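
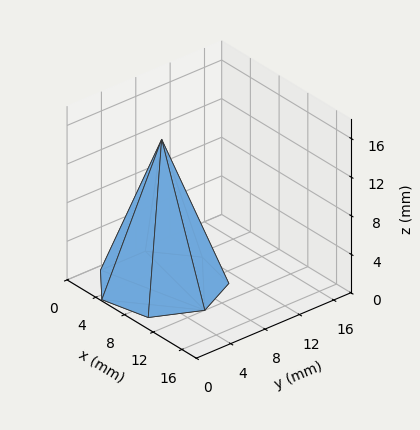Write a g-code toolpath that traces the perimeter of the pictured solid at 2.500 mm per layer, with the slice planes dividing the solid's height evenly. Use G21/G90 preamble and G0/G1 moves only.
Reading the render: the shape is a regular 7-sided pyramid, base circumscribed radius ≈ 6 mm, apex at z ≈ 15 mm (dimensions read to the nearest mm from the axis ticks). For the g-code, the solid's height is divided into equal slices at the stated Δz and each level perimeter traced with G1 moves after a G0 lift.

; perimeter-only toolpath
G21 ; units = mm
G90 ; absolute positioning
G28 ; home
; layer 1
G0 Z2.500
G0 X11.000 Y6.000
G1 X9.117 Y9.909
G1 X4.888 Y10.875
G1 X1.495 Y8.169
G1 X1.495 Y3.831
G1 X4.888 Y1.125
G1 X9.117 Y2.091
G1 X11.000 Y6.000
; layer 2
G0 Z5.000
G0 X10.000 Y6.000
G1 X8.494 Y9.127
G1 X5.110 Y9.900
G1 X2.396 Y7.735
G1 X2.396 Y4.265
G1 X5.110 Y2.100
G1 X8.494 Y2.873
G1 X10.000 Y6.000
; layer 3
G0 Z7.500
G0 X9.000 Y6.000
G1 X7.870 Y8.346
G1 X5.332 Y8.925
G1 X3.297 Y7.301
G1 X3.297 Y4.699
G1 X5.332 Y3.075
G1 X7.870 Y3.655
G1 X9.000 Y6.000
; layer 4
G0 Z10.000
G0 X8.000 Y6.000
G1 X7.247 Y7.564
G1 X5.555 Y7.950
G1 X4.198 Y6.868
G1 X4.198 Y5.132
G1 X5.555 Y4.050
G1 X7.247 Y4.436
G1 X8.000 Y6.000
; layer 5
G0 Z12.500
G0 X7.000 Y6.000
G1 X6.623 Y6.782
G1 X5.777 Y6.975
G1 X5.099 Y6.434
G1 X5.099 Y5.566
G1 X5.777 Y5.025
G1 X6.623 Y5.218
G1 X7.000 Y6.000
M2 ; end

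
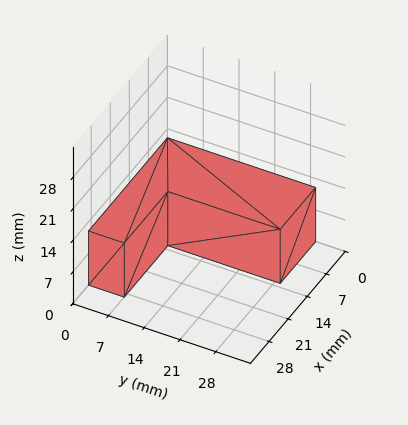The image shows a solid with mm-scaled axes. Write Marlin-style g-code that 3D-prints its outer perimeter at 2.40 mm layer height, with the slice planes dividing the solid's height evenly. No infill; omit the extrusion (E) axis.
Reading the render: the shape is an L-shaped prism: outer 29 × 29 mm, arm thicknesses ≈ 7 mm (horizontal) and 13 mm (vertical), extruded 12 mm in z (dimensions read to the nearest mm from the axis ticks). For the g-code, the solid's height is divided into equal slices at the stated Δz and each level perimeter traced with G1 moves after a G0 lift.

; perimeter-only toolpath
G21 ; units = mm
G90 ; absolute positioning
G28 ; home
; layer 1
G0 Z2.40
G0 X0.00 Y0.00
G1 X29.00 Y0.00
G1 X29.00 Y7.00
G1 X13.00 Y7.00
G1 X13.00 Y29.00
G1 X0.00 Y29.00
G1 X0.00 Y0.00
; layer 2
G0 Z4.80
G0 X0.00 Y0.00
G1 X29.00 Y0.00
G1 X29.00 Y7.00
G1 X13.00 Y7.00
G1 X13.00 Y29.00
G1 X0.00 Y29.00
G1 X0.00 Y0.00
; layer 3
G0 Z7.20
G0 X0.00 Y0.00
G1 X29.00 Y0.00
G1 X29.00 Y7.00
G1 X13.00 Y7.00
G1 X13.00 Y29.00
G1 X0.00 Y29.00
G1 X0.00 Y0.00
; layer 4
G0 Z9.60
G0 X0.00 Y0.00
G1 X29.00 Y0.00
G1 X29.00 Y7.00
G1 X13.00 Y7.00
G1 X13.00 Y29.00
G1 X0.00 Y29.00
G1 X0.00 Y0.00
; layer 5
G0 Z12.00
G0 X0.00 Y0.00
G1 X29.00 Y0.00
G1 X29.00 Y7.00
G1 X13.00 Y7.00
G1 X13.00 Y29.00
G1 X0.00 Y29.00
G1 X0.00 Y0.00
M2 ; end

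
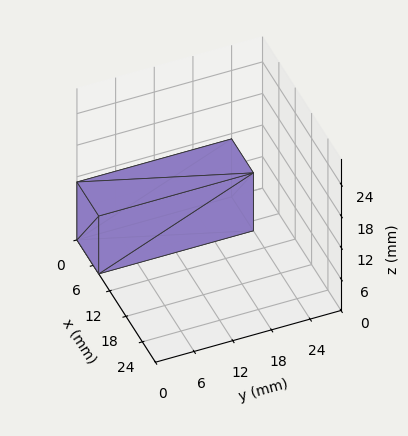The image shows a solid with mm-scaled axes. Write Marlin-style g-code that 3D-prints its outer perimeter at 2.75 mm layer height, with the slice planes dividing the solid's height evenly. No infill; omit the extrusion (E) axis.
Reading the render: the shape is a rectangular box, roughly 8 × 24 mm footprint and 11 mm tall (dimensions read to the nearest mm from the axis ticks). For the g-code, the solid's height is divided into equal slices at the stated Δz and each level perimeter traced with G1 moves after a G0 lift.

; perimeter-only toolpath
G21 ; units = mm
G90 ; absolute positioning
G28 ; home
; layer 1
G0 Z2.75
G0 X0.00 Y0.00
G1 X8.00 Y0.00
G1 X8.00 Y24.00
G1 X0.00 Y24.00
G1 X0.00 Y0.00
; layer 2
G0 Z5.50
G0 X0.00 Y0.00
G1 X8.00 Y0.00
G1 X8.00 Y24.00
G1 X0.00 Y24.00
G1 X0.00 Y0.00
; layer 3
G0 Z8.25
G0 X0.00 Y0.00
G1 X8.00 Y0.00
G1 X8.00 Y24.00
G1 X0.00 Y24.00
G1 X0.00 Y0.00
; layer 4
G0 Z11.00
G0 X0.00 Y0.00
G1 X8.00 Y0.00
G1 X8.00 Y24.00
G1 X0.00 Y24.00
G1 X0.00 Y0.00
M2 ; end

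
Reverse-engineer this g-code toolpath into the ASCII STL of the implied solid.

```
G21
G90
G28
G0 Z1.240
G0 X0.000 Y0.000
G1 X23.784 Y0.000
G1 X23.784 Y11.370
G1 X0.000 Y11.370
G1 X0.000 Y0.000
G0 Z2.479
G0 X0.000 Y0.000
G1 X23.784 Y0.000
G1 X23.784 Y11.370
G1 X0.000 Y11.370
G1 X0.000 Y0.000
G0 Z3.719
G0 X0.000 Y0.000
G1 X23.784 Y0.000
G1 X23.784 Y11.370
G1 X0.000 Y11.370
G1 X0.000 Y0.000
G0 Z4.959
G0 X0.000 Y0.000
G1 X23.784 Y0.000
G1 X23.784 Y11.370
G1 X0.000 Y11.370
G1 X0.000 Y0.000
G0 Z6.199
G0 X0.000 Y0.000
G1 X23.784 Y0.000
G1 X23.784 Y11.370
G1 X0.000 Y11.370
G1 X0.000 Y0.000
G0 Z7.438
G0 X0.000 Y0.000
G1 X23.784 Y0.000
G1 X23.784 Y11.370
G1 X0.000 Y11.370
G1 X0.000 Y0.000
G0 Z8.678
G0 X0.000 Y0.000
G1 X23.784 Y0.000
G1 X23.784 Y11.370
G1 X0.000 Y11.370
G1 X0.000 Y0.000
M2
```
solid part
  facet normal 0.0000 0.0000 -1.0000
    outer loop
      vertex 23.784 11.370 0.000
      vertex 23.784 0.000 0.000
      vertex 0.000 0.000 0.000
    endloop
  endfacet
  facet normal 0.0000 0.0000 -1.0000
    outer loop
      vertex 0.000 11.370 0.000
      vertex 23.784 11.370 0.000
      vertex 0.000 0.000 0.000
    endloop
  endfacet
  facet normal 0.0000 0.0000 1.0000
    outer loop
      vertex 0.000 0.000 8.678
      vertex 23.784 0.000 8.678
      vertex 23.784 11.370 8.678
    endloop
  endfacet
  facet normal 0.0000 0.0000 1.0000
    outer loop
      vertex 0.000 0.000 8.678
      vertex 23.784 11.370 8.678
      vertex 0.000 11.370 8.678
    endloop
  endfacet
  facet normal 0.0000 -1.0000 0.0000
    outer loop
      vertex 0.000 0.000 0.000
      vertex 23.784 0.000 0.000
      vertex 23.784 0.000 8.678
    endloop
  endfacet
  facet normal 0.0000 -1.0000 0.0000
    outer loop
      vertex 0.000 0.000 0.000
      vertex 23.784 0.000 8.678
      vertex 0.000 0.000 8.678
    endloop
  endfacet
  facet normal 0.0000 1.0000 0.0000
    outer loop
      vertex 23.784 11.370 8.678
      vertex 23.784 11.370 0.000
      vertex 0.000 11.370 0.000
    endloop
  endfacet
  facet normal 0.0000 1.0000 0.0000
    outer loop
      vertex 0.000 11.370 8.678
      vertex 23.784 11.370 8.678
      vertex 0.000 11.370 0.000
    endloop
  endfacet
  facet normal -1.0000 0.0000 0.0000
    outer loop
      vertex 0.000 11.370 8.678
      vertex 0.000 11.370 0.000
      vertex 0.000 0.000 0.000
    endloop
  endfacet
  facet normal -1.0000 0.0000 0.0000
    outer loop
      vertex 0.000 0.000 8.678
      vertex 0.000 11.370 8.678
      vertex 0.000 0.000 0.000
    endloop
  endfacet
  facet normal 1.0000 0.0000 0.0000
    outer loop
      vertex 23.784 0.000 0.000
      vertex 23.784 11.370 0.000
      vertex 23.784 11.370 8.678
    endloop
  endfacet
  facet normal 1.0000 0.0000 0.0000
    outer loop
      vertex 23.784 0.000 0.000
      vertex 23.784 11.370 8.678
      vertex 23.784 0.000 8.678
    endloop
  endfacet
endsolid part

The G0 Z moves step by Δz≈1.240 mm. Every layer's G1 loop is the same polygon, so the solid is a straight extrusion of it from z=0 to z≈8.68. Closing with flat bottom and top caps and triangulating gives 12 facets — a rectangular box, roughly 23.8 × 11.4 mm footprint and 8.68 mm tall.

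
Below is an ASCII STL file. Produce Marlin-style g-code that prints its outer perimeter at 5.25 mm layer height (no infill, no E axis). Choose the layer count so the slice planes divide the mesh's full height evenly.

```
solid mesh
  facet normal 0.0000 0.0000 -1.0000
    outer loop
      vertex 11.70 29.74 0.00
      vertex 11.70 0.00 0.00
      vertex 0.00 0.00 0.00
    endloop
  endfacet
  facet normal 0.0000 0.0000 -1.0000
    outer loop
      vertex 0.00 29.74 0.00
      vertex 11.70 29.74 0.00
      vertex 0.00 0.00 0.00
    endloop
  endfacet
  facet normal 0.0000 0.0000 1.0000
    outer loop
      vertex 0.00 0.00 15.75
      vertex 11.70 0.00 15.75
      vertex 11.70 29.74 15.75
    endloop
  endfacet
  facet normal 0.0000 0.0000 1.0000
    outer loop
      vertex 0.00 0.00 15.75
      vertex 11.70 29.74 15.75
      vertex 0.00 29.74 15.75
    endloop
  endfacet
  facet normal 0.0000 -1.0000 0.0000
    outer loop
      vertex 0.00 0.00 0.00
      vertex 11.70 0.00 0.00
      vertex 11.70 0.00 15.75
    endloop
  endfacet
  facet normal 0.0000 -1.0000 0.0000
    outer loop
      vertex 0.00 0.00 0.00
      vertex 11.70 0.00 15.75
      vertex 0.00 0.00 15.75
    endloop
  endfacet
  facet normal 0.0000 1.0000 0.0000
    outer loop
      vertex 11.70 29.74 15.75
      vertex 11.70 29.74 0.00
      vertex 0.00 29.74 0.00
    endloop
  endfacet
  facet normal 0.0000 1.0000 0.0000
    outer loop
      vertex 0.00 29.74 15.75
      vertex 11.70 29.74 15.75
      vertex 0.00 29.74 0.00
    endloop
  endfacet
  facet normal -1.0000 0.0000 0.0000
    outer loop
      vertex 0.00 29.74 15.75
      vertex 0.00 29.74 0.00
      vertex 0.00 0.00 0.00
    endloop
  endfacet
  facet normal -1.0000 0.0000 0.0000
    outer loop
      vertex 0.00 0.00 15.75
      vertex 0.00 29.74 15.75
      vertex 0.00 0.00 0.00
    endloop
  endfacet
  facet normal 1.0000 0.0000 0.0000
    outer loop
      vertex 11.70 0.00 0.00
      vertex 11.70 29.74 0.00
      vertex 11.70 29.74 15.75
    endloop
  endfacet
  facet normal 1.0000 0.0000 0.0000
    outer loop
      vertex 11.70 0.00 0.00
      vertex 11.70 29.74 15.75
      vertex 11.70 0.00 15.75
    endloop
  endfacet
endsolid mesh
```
; perimeter-only toolpath
G21 ; units = mm
G90 ; absolute positioning
G28 ; home
; layer 1
G0 Z5.25
G0 X0.00 Y0.00
G1 X11.70 Y0.00
G1 X11.70 Y29.74
G1 X0.00 Y29.74
G1 X0.00 Y0.00
; layer 2
G0 Z10.50
G0 X0.00 Y0.00
G1 X11.70 Y0.00
G1 X11.70 Y29.74
G1 X0.00 Y29.74
G1 X0.00 Y0.00
; layer 3
G0 Z15.75
G0 X0.00 Y0.00
G1 X11.70 Y0.00
G1 X11.70 Y29.74
G1 X0.00 Y29.74
G1 X0.00 Y0.00
M2 ; end

The solid is a rectangular box, roughly 11.7 × 29.7 mm footprint and 15.8 mm tall. Slicing at Δz = 5.25 mm — 3 equal slices spanning the solid's height, so layer i sits at z = i·h/3 — gives 3 non-empty perimeters. Each is a 4-segment closed polygon; G0 lifts to the layer z and rapids to the start vertex, then G1 traces the edges.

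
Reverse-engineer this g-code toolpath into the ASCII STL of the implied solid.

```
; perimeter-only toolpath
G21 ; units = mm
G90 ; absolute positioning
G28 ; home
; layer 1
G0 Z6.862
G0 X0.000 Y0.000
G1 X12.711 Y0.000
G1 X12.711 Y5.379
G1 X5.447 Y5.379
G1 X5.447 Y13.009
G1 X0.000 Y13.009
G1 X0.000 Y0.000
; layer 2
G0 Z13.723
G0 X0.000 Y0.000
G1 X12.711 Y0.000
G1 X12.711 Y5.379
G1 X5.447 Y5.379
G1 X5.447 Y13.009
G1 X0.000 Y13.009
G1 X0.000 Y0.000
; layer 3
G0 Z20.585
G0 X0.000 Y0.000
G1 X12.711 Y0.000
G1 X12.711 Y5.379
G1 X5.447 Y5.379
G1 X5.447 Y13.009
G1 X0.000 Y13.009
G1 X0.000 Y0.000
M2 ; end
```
solid part
  facet normal 0.0000 0.0000 -1.0000
    outer loop
      vertex 12.711 5.379 0.000
      vertex 12.711 0.000 0.000
      vertex 0.000 0.000 0.000
    endloop
  endfacet
  facet normal 0.0000 0.0000 -1.0000
    outer loop
      vertex 5.447 5.379 0.000
      vertex 12.711 5.379 0.000
      vertex 0.000 0.000 0.000
    endloop
  endfacet
  facet normal 0.0000 0.0000 -1.0000
    outer loop
      vertex 5.447 13.009 0.000
      vertex 5.447 5.379 0.000
      vertex 0.000 0.000 0.000
    endloop
  endfacet
  facet normal 0.0000 0.0000 -1.0000
    outer loop
      vertex 0.000 13.009 0.000
      vertex 5.447 13.009 0.000
      vertex 0.000 0.000 0.000
    endloop
  endfacet
  facet normal 0.0000 0.0000 1.0000
    outer loop
      vertex 0.000 0.000 20.585
      vertex 12.711 0.000 20.585
      vertex 12.711 5.379 20.585
    endloop
  endfacet
  facet normal 0.0000 0.0000 1.0000
    outer loop
      vertex 0.000 0.000 20.585
      vertex 12.711 5.379 20.585
      vertex 5.447 5.379 20.585
    endloop
  endfacet
  facet normal 0.0000 0.0000 1.0000
    outer loop
      vertex 0.000 0.000 20.585
      vertex 5.447 5.379 20.585
      vertex 5.447 13.009 20.585
    endloop
  endfacet
  facet normal 0.0000 0.0000 1.0000
    outer loop
      vertex 0.000 0.000 20.585
      vertex 5.447 13.009 20.585
      vertex 0.000 13.009 20.585
    endloop
  endfacet
  facet normal 0.0000 -1.0000 0.0000
    outer loop
      vertex 0.000 0.000 0.000
      vertex 12.711 0.000 0.000
      vertex 12.711 0.000 20.585
    endloop
  endfacet
  facet normal 0.0000 -1.0000 0.0000
    outer loop
      vertex 0.000 0.000 0.000
      vertex 12.711 0.000 20.585
      vertex 0.000 0.000 20.585
    endloop
  endfacet
  facet normal 1.0000 0.0000 0.0000
    outer loop
      vertex 12.711 0.000 0.000
      vertex 12.711 5.379 0.000
      vertex 12.711 5.379 20.585
    endloop
  endfacet
  facet normal 1.0000 0.0000 0.0000
    outer loop
      vertex 12.711 0.000 0.000
      vertex 12.711 5.379 20.585
      vertex 12.711 0.000 20.585
    endloop
  endfacet
  facet normal 0.0000 1.0000 0.0000
    outer loop
      vertex 12.711 5.379 0.000
      vertex 5.447 5.379 0.000
      vertex 5.447 5.379 20.585
    endloop
  endfacet
  facet normal 0.0000 1.0000 0.0000
    outer loop
      vertex 12.711 5.379 0.000
      vertex 5.447 5.379 20.585
      vertex 12.711 5.379 20.585
    endloop
  endfacet
  facet normal 1.0000 0.0000 0.0000
    outer loop
      vertex 5.447 5.379 0.000
      vertex 5.447 13.009 0.000
      vertex 5.447 13.009 20.585
    endloop
  endfacet
  facet normal 1.0000 0.0000 0.0000
    outer loop
      vertex 5.447 5.379 0.000
      vertex 5.447 13.009 20.585
      vertex 5.447 5.379 20.585
    endloop
  endfacet
  facet normal 0.0000 1.0000 0.0000
    outer loop
      vertex 5.447 13.009 0.000
      vertex 0.000 13.009 0.000
      vertex 0.000 13.009 20.585
    endloop
  endfacet
  facet normal 0.0000 1.0000 0.0000
    outer loop
      vertex 5.447 13.009 0.000
      vertex 0.000 13.009 20.585
      vertex 5.447 13.009 20.585
    endloop
  endfacet
  facet normal -1.0000 0.0000 0.0000
    outer loop
      vertex 0.000 13.009 0.000
      vertex 0.000 0.000 0.000
      vertex 0.000 0.000 20.585
    endloop
  endfacet
  facet normal -1.0000 0.0000 0.0000
    outer loop
      vertex 0.000 13.009 0.000
      vertex 0.000 0.000 20.585
      vertex 0.000 13.009 20.585
    endloop
  endfacet
endsolid part

The G0 Z moves step by Δz≈6.862 mm. Every layer's G1 loop is the same polygon, so the solid is a straight extrusion of it from z=0 to z≈20.6. Closing with flat bottom and top caps and triangulating gives 20 facets — an L-shaped prism: outer 12.7 × 13 mm, arm thicknesses ≈ 5.38 mm (horizontal) and 5.45 mm (vertical), extruded 20.6 mm in z.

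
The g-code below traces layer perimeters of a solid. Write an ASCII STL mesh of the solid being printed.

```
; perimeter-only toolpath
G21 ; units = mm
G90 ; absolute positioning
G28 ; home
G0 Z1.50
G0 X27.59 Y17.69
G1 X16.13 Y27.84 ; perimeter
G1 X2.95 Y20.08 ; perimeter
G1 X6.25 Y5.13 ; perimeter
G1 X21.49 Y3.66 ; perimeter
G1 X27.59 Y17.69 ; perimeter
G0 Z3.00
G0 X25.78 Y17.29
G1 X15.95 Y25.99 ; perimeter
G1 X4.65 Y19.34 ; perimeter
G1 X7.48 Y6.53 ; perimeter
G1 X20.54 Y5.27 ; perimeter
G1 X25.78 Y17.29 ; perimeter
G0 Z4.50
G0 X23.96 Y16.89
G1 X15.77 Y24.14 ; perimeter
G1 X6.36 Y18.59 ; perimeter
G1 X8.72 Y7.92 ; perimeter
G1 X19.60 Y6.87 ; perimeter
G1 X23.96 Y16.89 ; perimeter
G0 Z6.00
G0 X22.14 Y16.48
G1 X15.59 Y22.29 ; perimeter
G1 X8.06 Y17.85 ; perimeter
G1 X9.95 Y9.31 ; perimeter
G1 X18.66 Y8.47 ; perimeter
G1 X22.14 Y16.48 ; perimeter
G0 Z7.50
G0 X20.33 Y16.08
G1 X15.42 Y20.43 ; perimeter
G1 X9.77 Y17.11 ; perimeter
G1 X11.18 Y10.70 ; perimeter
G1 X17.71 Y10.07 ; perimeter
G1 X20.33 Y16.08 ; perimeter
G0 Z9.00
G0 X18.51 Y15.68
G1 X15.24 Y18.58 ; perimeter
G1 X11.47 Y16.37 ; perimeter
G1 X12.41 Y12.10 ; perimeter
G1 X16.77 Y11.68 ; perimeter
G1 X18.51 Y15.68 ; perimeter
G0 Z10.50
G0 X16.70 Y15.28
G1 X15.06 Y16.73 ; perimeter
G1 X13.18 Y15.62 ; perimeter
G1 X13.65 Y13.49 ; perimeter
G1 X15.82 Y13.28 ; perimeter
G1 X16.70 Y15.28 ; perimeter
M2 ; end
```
solid part
  facet normal 0.0000 0.0000 -1.0000
    outer loop
      vertex 1.24 20.82 0.00
      vertex 16.31 29.69 0.00
      vertex 29.41 18.09 0.00
    endloop
  endfacet
  facet normal 0.0000 0.0000 -1.0000
    outer loop
      vertex 5.02 3.74 0.00
      vertex 1.24 20.82 0.00
      vertex 29.41 18.09 0.00
    endloop
  endfacet
  facet normal 0.0000 0.0000 -1.0000
    outer loop
      vertex 22.43 2.06 0.00
      vertex 5.02 3.74 0.00
      vertex 29.41 18.09 0.00
    endloop
  endfacet
  facet normal 0.4681 0.5286 0.7082
    outer loop
      vertex 29.41 18.09 0.00
      vertex 16.31 29.69 0.00
      vertex 14.88 14.88 12.00
    endloop
  endfacet
  facet normal -0.3581 0.6084 0.7082
    outer loop
      vertex 16.31 29.69 0.00
      vertex 1.24 20.82 0.00
      vertex 14.88 14.88 12.00
    endloop
  endfacet
  facet normal -0.6894 -0.1526 0.7081
    outer loop
      vertex 1.24 20.82 0.00
      vertex 5.02 3.74 0.00
      vertex 14.88 14.88 12.00
    endloop
  endfacet
  facet normal -0.0678 -0.7028 0.7082
    outer loop
      vertex 5.02 3.74 0.00
      vertex 22.43 2.06 0.00
      vertex 14.88 14.88 12.00
    endloop
  endfacet
  facet normal 0.6472 -0.2818 0.7083
    outer loop
      vertex 22.43 2.06 0.00
      vertex 29.41 18.09 0.00
      vertex 14.88 14.88 12.00
    endloop
  endfacet
endsolid part

The G0 Z moves step by Δz≈1.50 mm. The G1 loops shrink linearly with z, so the solid tapers from its base footprint up to z≈12. Closing with a flat bottom cap and the tapered top and triangulating gives 8 facets — a regular 5-sided pyramid, base circumscribed radius ≈ 14.9 mm, apex at z ≈ 12 mm.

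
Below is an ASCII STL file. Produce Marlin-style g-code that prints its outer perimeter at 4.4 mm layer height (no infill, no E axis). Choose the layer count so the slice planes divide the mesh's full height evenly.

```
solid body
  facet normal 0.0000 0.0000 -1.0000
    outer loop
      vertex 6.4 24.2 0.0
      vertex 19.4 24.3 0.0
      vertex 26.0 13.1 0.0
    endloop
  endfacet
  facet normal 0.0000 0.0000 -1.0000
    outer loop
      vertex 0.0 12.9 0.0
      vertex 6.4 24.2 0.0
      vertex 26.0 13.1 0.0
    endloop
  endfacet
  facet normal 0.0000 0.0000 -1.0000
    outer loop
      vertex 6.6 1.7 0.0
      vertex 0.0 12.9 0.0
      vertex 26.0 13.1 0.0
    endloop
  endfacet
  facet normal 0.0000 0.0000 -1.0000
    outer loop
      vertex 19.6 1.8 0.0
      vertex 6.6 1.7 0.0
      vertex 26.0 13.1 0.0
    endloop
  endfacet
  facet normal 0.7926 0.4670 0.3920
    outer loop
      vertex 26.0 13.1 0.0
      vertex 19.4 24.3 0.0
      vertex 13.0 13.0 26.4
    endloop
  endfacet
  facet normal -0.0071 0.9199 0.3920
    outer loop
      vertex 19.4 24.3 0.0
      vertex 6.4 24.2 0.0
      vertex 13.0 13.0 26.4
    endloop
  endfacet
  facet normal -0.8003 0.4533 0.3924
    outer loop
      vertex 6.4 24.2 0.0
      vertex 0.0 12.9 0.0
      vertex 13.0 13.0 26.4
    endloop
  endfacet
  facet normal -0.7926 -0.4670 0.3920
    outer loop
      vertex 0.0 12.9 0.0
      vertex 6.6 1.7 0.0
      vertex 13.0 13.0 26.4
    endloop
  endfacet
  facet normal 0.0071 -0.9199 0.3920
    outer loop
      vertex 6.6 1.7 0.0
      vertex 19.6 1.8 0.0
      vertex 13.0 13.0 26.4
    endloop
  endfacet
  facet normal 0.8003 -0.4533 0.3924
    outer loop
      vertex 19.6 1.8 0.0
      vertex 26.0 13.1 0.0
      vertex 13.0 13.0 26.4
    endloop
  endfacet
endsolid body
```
; perimeter-only toolpath
G21 ; units = mm
G90 ; absolute positioning
G28 ; home
; layer 1
G0 Z4.4
G0 X23.8 Y13.1
G1 X18.3 Y22.4
G1 X7.5 Y22.3
G1 X2.2 Y12.9
G1 X7.7 Y3.6
G1 X18.5 Y3.7
G1 X23.8 Y13.1
; layer 2
G0 Z8.8
G0 X21.7 Y13.1
G1 X17.3 Y20.5
G1 X8.6 Y20.5
G1 X4.3 Y12.9
G1 X8.7 Y5.5
G1 X17.4 Y5.5
G1 X21.7 Y13.1
; layer 3
G0 Z13.2
G0 X19.5 Y13.1
G1 X16.2 Y18.6
G1 X9.7 Y18.6
G1 X6.5 Y12.9
G1 X9.8 Y7.3
G1 X16.3 Y7.4
G1 X19.5 Y13.1
; layer 4
G0 Z17.6
G0 X17.3 Y13.0
G1 X15.1 Y16.8
G1 X10.8 Y16.7
G1 X8.7 Y13.0
G1 X10.9 Y9.2
G1 X15.2 Y9.3
G1 X17.3 Y13.0
; layer 5
G0 Z22.0
G0 X15.2 Y13.0
G1 X14.1 Y14.9
G1 X11.9 Y14.9
G1 X10.8 Y13.0
G1 X11.9 Y11.1
G1 X14.1 Y11.1
G1 X15.2 Y13.0
M2 ; end

The solid is a regular 6-sided pyramid, base circumscribed radius ≈ 13 mm, apex at z ≈ 26.4 mm. Slicing at Δz = 4.4 mm — 6 equal slices spanning the solid's height, so layer i sits at z = i·h/6 — gives 5 non-empty perimeters. Each is a 6-segment closed polygon; G0 lifts to the layer z and rapids to the start vertex, then G1 traces the edges. The cross-section shrinks linearly with z (the slice at the apex is degenerate and omitted).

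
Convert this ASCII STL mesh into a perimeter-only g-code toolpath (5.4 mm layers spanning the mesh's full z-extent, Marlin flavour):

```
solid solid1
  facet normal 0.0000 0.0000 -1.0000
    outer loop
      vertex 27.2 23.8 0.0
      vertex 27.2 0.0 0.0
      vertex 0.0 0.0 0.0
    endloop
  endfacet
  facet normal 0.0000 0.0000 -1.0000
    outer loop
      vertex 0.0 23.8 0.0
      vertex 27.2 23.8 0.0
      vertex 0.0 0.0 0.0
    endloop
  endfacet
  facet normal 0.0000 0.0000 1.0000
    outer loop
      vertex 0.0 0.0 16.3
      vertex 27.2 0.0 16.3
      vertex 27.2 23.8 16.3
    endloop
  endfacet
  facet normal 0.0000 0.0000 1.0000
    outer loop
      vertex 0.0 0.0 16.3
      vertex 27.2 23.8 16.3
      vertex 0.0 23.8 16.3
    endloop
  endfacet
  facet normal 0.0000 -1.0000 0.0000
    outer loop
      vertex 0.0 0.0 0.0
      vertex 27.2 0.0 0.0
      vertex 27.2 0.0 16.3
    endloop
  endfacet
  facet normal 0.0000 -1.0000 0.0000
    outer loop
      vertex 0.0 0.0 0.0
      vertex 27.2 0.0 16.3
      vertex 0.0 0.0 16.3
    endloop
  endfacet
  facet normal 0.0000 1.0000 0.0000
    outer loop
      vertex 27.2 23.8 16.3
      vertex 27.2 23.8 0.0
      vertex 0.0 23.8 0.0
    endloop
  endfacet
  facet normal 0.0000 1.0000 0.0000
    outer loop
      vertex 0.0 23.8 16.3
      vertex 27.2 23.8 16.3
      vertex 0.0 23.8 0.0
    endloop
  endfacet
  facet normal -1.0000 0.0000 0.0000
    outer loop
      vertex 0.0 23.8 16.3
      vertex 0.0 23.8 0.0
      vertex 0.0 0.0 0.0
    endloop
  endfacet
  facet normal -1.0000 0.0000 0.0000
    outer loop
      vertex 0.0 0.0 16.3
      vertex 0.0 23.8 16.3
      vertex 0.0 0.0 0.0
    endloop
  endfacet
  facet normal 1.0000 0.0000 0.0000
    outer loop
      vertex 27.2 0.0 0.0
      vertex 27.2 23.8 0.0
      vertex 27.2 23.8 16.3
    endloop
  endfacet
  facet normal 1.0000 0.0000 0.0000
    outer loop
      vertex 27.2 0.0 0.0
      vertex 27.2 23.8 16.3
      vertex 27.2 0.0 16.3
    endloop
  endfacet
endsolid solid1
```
; perimeter-only toolpath
G21 ; units = mm
G90 ; absolute positioning
G28 ; home
; layer 1
G0 Z5.4
G0 X0.0 Y0.0
G1 X27.2 Y0.0
G1 X27.2 Y23.8
G1 X0.0 Y23.8
G1 X0.0 Y0.0
; layer 2
G0 Z10.9
G0 X0.0 Y0.0
G1 X27.2 Y0.0
G1 X27.2 Y23.8
G1 X0.0 Y23.8
G1 X0.0 Y0.0
; layer 3
G0 Z16.3
G0 X0.0 Y0.0
G1 X27.2 Y0.0
G1 X27.2 Y23.8
G1 X0.0 Y23.8
G1 X0.0 Y0.0
M2 ; end

The solid is a rectangular box, roughly 27.2 × 23.8 mm footprint and 16.3 mm tall. Slicing at Δz = 5.4 mm — 3 equal slices spanning the solid's height, so layer i sits at z = i·h/3 — gives 3 non-empty perimeters. Each is a 4-segment closed polygon; G0 lifts to the layer z and rapids to the start vertex, then G1 traces the edges.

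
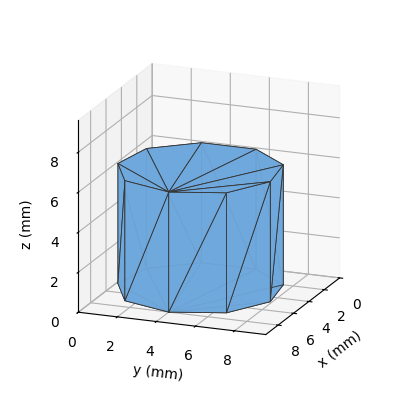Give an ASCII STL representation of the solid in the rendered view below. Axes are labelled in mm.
Reading the render: the shape is a regular 9-sided prism (a cylinder approximated with 9 flat sides), circumscribed radius ≈ 4 mm, height ≈ 6 mm (dimensions read to the nearest mm from the axis ticks). For the STL, each face is triangulated and given an outward normal.

solid part
  facet normal 0.0000 0.0000 -1.0000
    outer loop
      vertex 4.7 7.9 0.0
      vertex 7.1 6.6 0.0
      vertex 8.0 4.0 0.0
    endloop
  endfacet
  facet normal 0.0000 0.0000 -1.0000
    outer loop
      vertex 2.0 7.5 0.0
      vertex 4.7 7.9 0.0
      vertex 8.0 4.0 0.0
    endloop
  endfacet
  facet normal 0.0000 0.0000 -1.0000
    outer loop
      vertex 0.2 5.4 0.0
      vertex 2.0 7.5 0.0
      vertex 8.0 4.0 0.0
    endloop
  endfacet
  facet normal 0.0000 0.0000 -1.0000
    outer loop
      vertex 0.2 2.6 0.0
      vertex 0.2 5.4 0.0
      vertex 8.0 4.0 0.0
    endloop
  endfacet
  facet normal 0.0000 0.0000 -1.0000
    outer loop
      vertex 2.0 0.5 0.0
      vertex 0.2 2.6 0.0
      vertex 8.0 4.0 0.0
    endloop
  endfacet
  facet normal 0.0000 0.0000 -1.0000
    outer loop
      vertex 4.7 0.1 0.0
      vertex 2.0 0.5 0.0
      vertex 8.0 4.0 0.0
    endloop
  endfacet
  facet normal 0.0000 0.0000 -1.0000
    outer loop
      vertex 7.1 1.4 0.0
      vertex 4.7 0.1 0.0
      vertex 8.0 4.0 0.0
    endloop
  endfacet
  facet normal 0.0000 0.0000 1.0000
    outer loop
      vertex 8.0 4.0 6.0
      vertex 7.1 6.6 6.0
      vertex 4.7 7.9 6.0
    endloop
  endfacet
  facet normal 0.0000 0.0000 1.0000
    outer loop
      vertex 8.0 4.0 6.0
      vertex 4.7 7.9 6.0
      vertex 2.0 7.5 6.0
    endloop
  endfacet
  facet normal 0.0000 0.0000 1.0000
    outer loop
      vertex 8.0 4.0 6.0
      vertex 2.0 7.5 6.0
      vertex 0.2 5.4 6.0
    endloop
  endfacet
  facet normal 0.0000 0.0000 1.0000
    outer loop
      vertex 8.0 4.0 6.0
      vertex 0.2 5.4 6.0
      vertex 0.2 2.6 6.0
    endloop
  endfacet
  facet normal 0.0000 0.0000 1.0000
    outer loop
      vertex 8.0 4.0 6.0
      vertex 0.2 2.6 6.0
      vertex 2.0 0.5 6.0
    endloop
  endfacet
  facet normal 0.0000 0.0000 1.0000
    outer loop
      vertex 8.0 4.0 6.0
      vertex 2.0 0.5 6.0
      vertex 4.7 0.1 6.0
    endloop
  endfacet
  facet normal 0.0000 0.0000 1.0000
    outer loop
      vertex 8.0 4.0 6.0
      vertex 4.7 0.1 6.0
      vertex 7.1 1.4 6.0
    endloop
  endfacet
  facet normal 0.9450 0.3271 0.0000
    outer loop
      vertex 8.0 4.0 0.0
      vertex 7.1 6.6 0.0
      vertex 7.1 6.6 6.0
    endloop
  endfacet
  facet normal 0.9450 0.3271 0.0000
    outer loop
      vertex 8.0 4.0 0.0
      vertex 7.1 6.6 6.0
      vertex 8.0 4.0 6.0
    endloop
  endfacet
  facet normal 0.4763 0.8793 0.0000
    outer loop
      vertex 7.1 6.6 0.0
      vertex 4.7 7.9 0.0
      vertex 4.7 7.9 6.0
    endloop
  endfacet
  facet normal 0.4763 0.8793 0.0000
    outer loop
      vertex 7.1 6.6 0.0
      vertex 4.7 7.9 6.0
      vertex 7.1 6.6 6.0
    endloop
  endfacet
  facet normal -0.1465 0.9892 0.0000
    outer loop
      vertex 4.7 7.9 0.0
      vertex 2.0 7.5 0.0
      vertex 2.0 7.5 6.0
    endloop
  endfacet
  facet normal -0.1465 0.9892 0.0000
    outer loop
      vertex 4.7 7.9 0.0
      vertex 2.0 7.5 6.0
      vertex 4.7 7.9 6.0
    endloop
  endfacet
  facet normal -0.7593 0.6508 0.0000
    outer loop
      vertex 2.0 7.5 0.0
      vertex 0.2 5.4 0.0
      vertex 0.2 5.4 6.0
    endloop
  endfacet
  facet normal -0.7593 0.6508 0.0000
    outer loop
      vertex 2.0 7.5 0.0
      vertex 0.2 5.4 6.0
      vertex 2.0 7.5 6.0
    endloop
  endfacet
  facet normal -1.0000 0.0000 0.0000
    outer loop
      vertex 0.2 5.4 0.0
      vertex 0.2 2.6 0.0
      vertex 0.2 2.6 6.0
    endloop
  endfacet
  facet normal -1.0000 0.0000 0.0000
    outer loop
      vertex 0.2 5.4 0.0
      vertex 0.2 2.6 6.0
      vertex 0.2 5.4 6.0
    endloop
  endfacet
  facet normal -0.7593 -0.6508 0.0000
    outer loop
      vertex 0.2 2.6 0.0
      vertex 2.0 0.5 0.0
      vertex 2.0 0.5 6.0
    endloop
  endfacet
  facet normal -0.7593 -0.6508 0.0000
    outer loop
      vertex 0.2 2.6 0.0
      vertex 2.0 0.5 6.0
      vertex 0.2 2.6 6.0
    endloop
  endfacet
  facet normal -0.1465 -0.9892 0.0000
    outer loop
      vertex 2.0 0.5 0.0
      vertex 4.7 0.1 0.0
      vertex 4.7 0.1 6.0
    endloop
  endfacet
  facet normal -0.1465 -0.9892 0.0000
    outer loop
      vertex 2.0 0.5 0.0
      vertex 4.7 0.1 6.0
      vertex 2.0 0.5 6.0
    endloop
  endfacet
  facet normal 0.4763 -0.8793 0.0000
    outer loop
      vertex 4.7 0.1 0.0
      vertex 7.1 1.4 0.0
      vertex 7.1 1.4 6.0
    endloop
  endfacet
  facet normal 0.4763 -0.8793 0.0000
    outer loop
      vertex 4.7 0.1 0.0
      vertex 7.1 1.4 6.0
      vertex 4.7 0.1 6.0
    endloop
  endfacet
  facet normal 0.9450 -0.3271 0.0000
    outer loop
      vertex 7.1 1.4 0.0
      vertex 8.0 4.0 0.0
      vertex 8.0 4.0 6.0
    endloop
  endfacet
  facet normal 0.9450 -0.3271 0.0000
    outer loop
      vertex 7.1 1.4 0.0
      vertex 8.0 4.0 6.0
      vertex 7.1 1.4 6.0
    endloop
  endfacet
endsolid part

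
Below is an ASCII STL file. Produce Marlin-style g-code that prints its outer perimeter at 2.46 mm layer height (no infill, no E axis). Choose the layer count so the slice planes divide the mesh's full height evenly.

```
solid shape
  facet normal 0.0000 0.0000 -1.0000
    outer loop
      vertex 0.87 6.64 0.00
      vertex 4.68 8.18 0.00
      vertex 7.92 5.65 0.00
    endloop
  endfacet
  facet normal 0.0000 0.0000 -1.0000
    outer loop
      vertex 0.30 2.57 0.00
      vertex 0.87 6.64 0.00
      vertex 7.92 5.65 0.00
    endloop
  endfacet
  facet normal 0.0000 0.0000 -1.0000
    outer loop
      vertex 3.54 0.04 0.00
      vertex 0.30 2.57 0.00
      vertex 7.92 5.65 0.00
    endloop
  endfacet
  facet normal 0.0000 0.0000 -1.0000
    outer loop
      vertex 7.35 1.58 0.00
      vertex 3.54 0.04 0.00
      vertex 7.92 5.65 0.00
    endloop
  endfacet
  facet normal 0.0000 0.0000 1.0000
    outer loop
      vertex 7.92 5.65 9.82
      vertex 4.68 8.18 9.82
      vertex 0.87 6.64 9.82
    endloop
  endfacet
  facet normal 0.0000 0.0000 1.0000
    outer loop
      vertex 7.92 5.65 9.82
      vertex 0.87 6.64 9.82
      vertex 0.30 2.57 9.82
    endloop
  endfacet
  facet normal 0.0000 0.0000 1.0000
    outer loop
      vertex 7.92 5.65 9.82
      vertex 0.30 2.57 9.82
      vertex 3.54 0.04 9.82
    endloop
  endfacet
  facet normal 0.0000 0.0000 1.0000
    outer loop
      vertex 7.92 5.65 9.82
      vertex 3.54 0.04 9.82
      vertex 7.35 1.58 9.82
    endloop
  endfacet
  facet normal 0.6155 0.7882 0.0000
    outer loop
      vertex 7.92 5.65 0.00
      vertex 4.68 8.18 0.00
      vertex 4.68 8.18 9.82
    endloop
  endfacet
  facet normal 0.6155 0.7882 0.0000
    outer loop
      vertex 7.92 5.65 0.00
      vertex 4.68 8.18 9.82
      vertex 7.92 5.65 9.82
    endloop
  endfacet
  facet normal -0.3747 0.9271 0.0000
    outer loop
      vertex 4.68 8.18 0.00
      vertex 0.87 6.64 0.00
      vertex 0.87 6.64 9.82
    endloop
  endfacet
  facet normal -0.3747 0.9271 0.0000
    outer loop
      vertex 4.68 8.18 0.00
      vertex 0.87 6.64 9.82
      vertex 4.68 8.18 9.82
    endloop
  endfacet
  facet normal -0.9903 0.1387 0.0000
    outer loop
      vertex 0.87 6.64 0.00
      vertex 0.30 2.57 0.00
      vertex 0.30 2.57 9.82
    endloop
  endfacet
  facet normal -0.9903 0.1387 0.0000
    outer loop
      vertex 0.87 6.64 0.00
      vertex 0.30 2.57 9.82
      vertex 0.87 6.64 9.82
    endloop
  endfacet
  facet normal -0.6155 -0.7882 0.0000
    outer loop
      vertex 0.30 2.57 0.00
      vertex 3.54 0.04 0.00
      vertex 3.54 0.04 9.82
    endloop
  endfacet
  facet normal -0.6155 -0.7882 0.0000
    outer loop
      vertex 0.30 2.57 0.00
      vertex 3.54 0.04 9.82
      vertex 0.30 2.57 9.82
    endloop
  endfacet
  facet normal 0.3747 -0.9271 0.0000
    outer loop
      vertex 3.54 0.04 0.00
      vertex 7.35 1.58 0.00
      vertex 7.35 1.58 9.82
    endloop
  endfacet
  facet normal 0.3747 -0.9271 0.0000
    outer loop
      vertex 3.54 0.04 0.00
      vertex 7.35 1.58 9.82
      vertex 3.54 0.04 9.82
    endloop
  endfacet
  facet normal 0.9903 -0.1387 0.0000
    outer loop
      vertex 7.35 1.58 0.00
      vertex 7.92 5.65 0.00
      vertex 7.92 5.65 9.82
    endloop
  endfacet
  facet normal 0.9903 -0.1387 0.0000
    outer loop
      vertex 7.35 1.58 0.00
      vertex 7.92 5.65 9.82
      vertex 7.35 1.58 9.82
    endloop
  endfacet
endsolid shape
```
; perimeter-only toolpath
G21 ; units = mm
G90 ; absolute positioning
G28 ; home
; layer 1
G0 Z2.46
G0 X7.92 Y5.65
G1 X4.68 Y8.18
G1 X0.87 Y6.64
G1 X0.30 Y2.57
G1 X3.54 Y0.04
G1 X7.35 Y1.58
G1 X7.92 Y5.65
; layer 2
G0 Z4.91
G0 X7.92 Y5.65
G1 X4.68 Y8.18
G1 X0.87 Y6.64
G1 X0.30 Y2.57
G1 X3.54 Y0.04
G1 X7.35 Y1.58
G1 X7.92 Y5.65
; layer 3
G0 Z7.37
G0 X7.92 Y5.65
G1 X4.68 Y8.18
G1 X0.87 Y6.64
G1 X0.30 Y2.57
G1 X3.54 Y0.04
G1 X7.35 Y1.58
G1 X7.92 Y5.65
; layer 4
G0 Z9.82
G0 X7.92 Y5.65
G1 X4.68 Y8.18
G1 X0.87 Y6.64
G1 X0.30 Y2.57
G1 X3.54 Y0.04
G1 X7.35 Y1.58
G1 X7.92 Y5.65
M2 ; end

The solid is a regular 6-sided prism (a cylinder approximated with 6 flat sides), circumscribed radius ≈ 4.11 mm, height ≈ 9.82 mm. Slicing at Δz = 2.46 mm — 4 equal slices spanning the solid's height, so layer i sits at z = i·h/4 — gives 4 non-empty perimeters. Each is a 6-segment closed polygon; G0 lifts to the layer z and rapids to the start vertex, then G1 traces the edges.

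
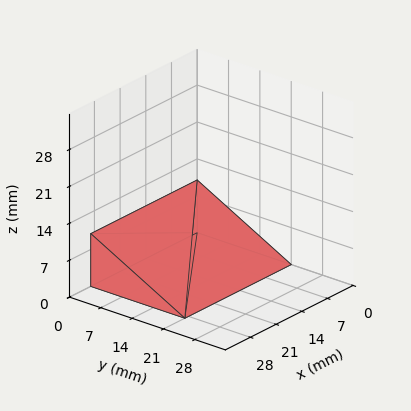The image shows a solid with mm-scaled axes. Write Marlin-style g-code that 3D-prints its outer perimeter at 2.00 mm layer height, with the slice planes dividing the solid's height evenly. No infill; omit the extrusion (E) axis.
Reading the render: the shape is a wedge (ramp): 29 × 21 mm base, rising to 10 mm along the y=0 edge and sloping linearly to z=0 at y=21 (dimensions read to the nearest mm from the axis ticks). For the g-code, the solid's height is divided into equal slices at the stated Δz and each level perimeter traced with G1 moves after a G0 lift.

; perimeter-only toolpath
G21 ; units = mm
G90 ; absolute positioning
G28 ; home
; layer 1
G0 Z2.00
G0 X0.00 Y0.00
G1 X29.00 Y0.00
G1 X29.00 Y16.80
G1 X0.00 Y16.80
G1 X0.00 Y0.00
; layer 2
G0 Z4.00
G0 X0.00 Y0.00
G1 X29.00 Y0.00
G1 X29.00 Y12.60
G1 X0.00 Y12.60
G1 X0.00 Y0.00
; layer 3
G0 Z6.00
G0 X0.00 Y0.00
G1 X29.00 Y0.00
G1 X29.00 Y8.40
G1 X0.00 Y8.40
G1 X0.00 Y0.00
; layer 4
G0 Z8.00
G0 X0.00 Y0.00
G1 X29.00 Y0.00
G1 X29.00 Y4.20
G1 X0.00 Y4.20
G1 X0.00 Y0.00
M2 ; end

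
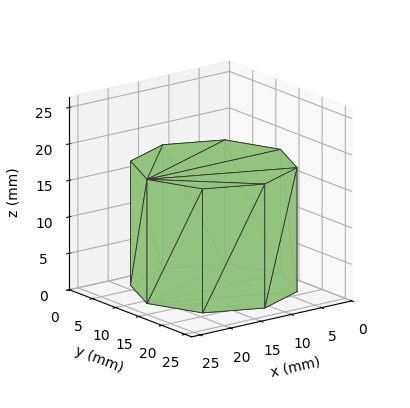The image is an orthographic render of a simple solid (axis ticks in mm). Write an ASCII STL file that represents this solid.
Reading the render: the shape is a regular 8-sided prism (a cylinder approximated with 8 flat sides), circumscribed radius ≈ 11 mm, height ≈ 17 mm (dimensions read to the nearest mm from the axis ticks). For the STL, each face is triangulated and given an outward normal.

solid part
  facet normal 0.0000 0.0000 -1.0000
    outer loop
      vertex 11.000 22.000 0.000
      vertex 18.778 18.778 0.000
      vertex 22.000 11.000 0.000
    endloop
  endfacet
  facet normal 0.0000 0.0000 -1.0000
    outer loop
      vertex 3.222 18.778 0.000
      vertex 11.000 22.000 0.000
      vertex 22.000 11.000 0.000
    endloop
  endfacet
  facet normal 0.0000 0.0000 -1.0000
    outer loop
      vertex 0.000 11.000 0.000
      vertex 3.222 18.778 0.000
      vertex 22.000 11.000 0.000
    endloop
  endfacet
  facet normal 0.0000 0.0000 -1.0000
    outer loop
      vertex 3.222 3.222 0.000
      vertex 0.000 11.000 0.000
      vertex 22.000 11.000 0.000
    endloop
  endfacet
  facet normal 0.0000 0.0000 -1.0000
    outer loop
      vertex 11.000 0.000 0.000
      vertex 3.222 3.222 0.000
      vertex 22.000 11.000 0.000
    endloop
  endfacet
  facet normal 0.0000 0.0000 -1.0000
    outer loop
      vertex 18.778 3.222 0.000
      vertex 11.000 0.000 0.000
      vertex 22.000 11.000 0.000
    endloop
  endfacet
  facet normal 0.0000 0.0000 1.0000
    outer loop
      vertex 22.000 11.000 17.000
      vertex 18.778 18.778 17.000
      vertex 11.000 22.000 17.000
    endloop
  endfacet
  facet normal 0.0000 0.0000 1.0000
    outer loop
      vertex 22.000 11.000 17.000
      vertex 11.000 22.000 17.000
      vertex 3.222 18.778 17.000
    endloop
  endfacet
  facet normal 0.0000 0.0000 1.0000
    outer loop
      vertex 22.000 11.000 17.000
      vertex 3.222 18.778 17.000
      vertex 0.000 11.000 17.000
    endloop
  endfacet
  facet normal 0.0000 0.0000 1.0000
    outer loop
      vertex 22.000 11.000 17.000
      vertex 0.000 11.000 17.000
      vertex 3.222 3.222 17.000
    endloop
  endfacet
  facet normal 0.0000 0.0000 1.0000
    outer loop
      vertex 22.000 11.000 17.000
      vertex 3.222 3.222 17.000
      vertex 11.000 0.000 17.000
    endloop
  endfacet
  facet normal 0.0000 0.0000 1.0000
    outer loop
      vertex 22.000 11.000 17.000
      vertex 11.000 0.000 17.000
      vertex 18.778 3.222 17.000
    endloop
  endfacet
  facet normal 0.9239 0.3827 0.0000
    outer loop
      vertex 22.000 11.000 0.000
      vertex 18.778 18.778 0.000
      vertex 18.778 18.778 17.000
    endloop
  endfacet
  facet normal 0.9239 0.3827 0.0000
    outer loop
      vertex 22.000 11.000 0.000
      vertex 18.778 18.778 17.000
      vertex 22.000 11.000 17.000
    endloop
  endfacet
  facet normal 0.3827 0.9239 0.0000
    outer loop
      vertex 18.778 18.778 0.000
      vertex 11.000 22.000 0.000
      vertex 11.000 22.000 17.000
    endloop
  endfacet
  facet normal 0.3827 0.9239 0.0000
    outer loop
      vertex 18.778 18.778 0.000
      vertex 11.000 22.000 17.000
      vertex 18.778 18.778 17.000
    endloop
  endfacet
  facet normal -0.3827 0.9239 0.0000
    outer loop
      vertex 11.000 22.000 0.000
      vertex 3.222 18.778 0.000
      vertex 3.222 18.778 17.000
    endloop
  endfacet
  facet normal -0.3827 0.9239 0.0000
    outer loop
      vertex 11.000 22.000 0.000
      vertex 3.222 18.778 17.000
      vertex 11.000 22.000 17.000
    endloop
  endfacet
  facet normal -0.9239 0.3827 0.0000
    outer loop
      vertex 3.222 18.778 0.000
      vertex 0.000 11.000 0.000
      vertex 0.000 11.000 17.000
    endloop
  endfacet
  facet normal -0.9239 0.3827 0.0000
    outer loop
      vertex 3.222 18.778 0.000
      vertex 0.000 11.000 17.000
      vertex 3.222 18.778 17.000
    endloop
  endfacet
  facet normal -0.9239 -0.3827 0.0000
    outer loop
      vertex 0.000 11.000 0.000
      vertex 3.222 3.222 0.000
      vertex 3.222 3.222 17.000
    endloop
  endfacet
  facet normal -0.9239 -0.3827 0.0000
    outer loop
      vertex 0.000 11.000 0.000
      vertex 3.222 3.222 17.000
      vertex 0.000 11.000 17.000
    endloop
  endfacet
  facet normal -0.3827 -0.9239 0.0000
    outer loop
      vertex 3.222 3.222 0.000
      vertex 11.000 0.000 0.000
      vertex 11.000 0.000 17.000
    endloop
  endfacet
  facet normal -0.3827 -0.9239 0.0000
    outer loop
      vertex 3.222 3.222 0.000
      vertex 11.000 0.000 17.000
      vertex 3.222 3.222 17.000
    endloop
  endfacet
  facet normal 0.3827 -0.9239 0.0000
    outer loop
      vertex 11.000 0.000 0.000
      vertex 18.778 3.222 0.000
      vertex 18.778 3.222 17.000
    endloop
  endfacet
  facet normal 0.3827 -0.9239 0.0000
    outer loop
      vertex 11.000 0.000 0.000
      vertex 18.778 3.222 17.000
      vertex 11.000 0.000 17.000
    endloop
  endfacet
  facet normal 0.9239 -0.3827 0.0000
    outer loop
      vertex 18.778 3.222 0.000
      vertex 22.000 11.000 0.000
      vertex 22.000 11.000 17.000
    endloop
  endfacet
  facet normal 0.9239 -0.3827 0.0000
    outer loop
      vertex 18.778 3.222 0.000
      vertex 22.000 11.000 17.000
      vertex 18.778 3.222 17.000
    endloop
  endfacet
endsolid part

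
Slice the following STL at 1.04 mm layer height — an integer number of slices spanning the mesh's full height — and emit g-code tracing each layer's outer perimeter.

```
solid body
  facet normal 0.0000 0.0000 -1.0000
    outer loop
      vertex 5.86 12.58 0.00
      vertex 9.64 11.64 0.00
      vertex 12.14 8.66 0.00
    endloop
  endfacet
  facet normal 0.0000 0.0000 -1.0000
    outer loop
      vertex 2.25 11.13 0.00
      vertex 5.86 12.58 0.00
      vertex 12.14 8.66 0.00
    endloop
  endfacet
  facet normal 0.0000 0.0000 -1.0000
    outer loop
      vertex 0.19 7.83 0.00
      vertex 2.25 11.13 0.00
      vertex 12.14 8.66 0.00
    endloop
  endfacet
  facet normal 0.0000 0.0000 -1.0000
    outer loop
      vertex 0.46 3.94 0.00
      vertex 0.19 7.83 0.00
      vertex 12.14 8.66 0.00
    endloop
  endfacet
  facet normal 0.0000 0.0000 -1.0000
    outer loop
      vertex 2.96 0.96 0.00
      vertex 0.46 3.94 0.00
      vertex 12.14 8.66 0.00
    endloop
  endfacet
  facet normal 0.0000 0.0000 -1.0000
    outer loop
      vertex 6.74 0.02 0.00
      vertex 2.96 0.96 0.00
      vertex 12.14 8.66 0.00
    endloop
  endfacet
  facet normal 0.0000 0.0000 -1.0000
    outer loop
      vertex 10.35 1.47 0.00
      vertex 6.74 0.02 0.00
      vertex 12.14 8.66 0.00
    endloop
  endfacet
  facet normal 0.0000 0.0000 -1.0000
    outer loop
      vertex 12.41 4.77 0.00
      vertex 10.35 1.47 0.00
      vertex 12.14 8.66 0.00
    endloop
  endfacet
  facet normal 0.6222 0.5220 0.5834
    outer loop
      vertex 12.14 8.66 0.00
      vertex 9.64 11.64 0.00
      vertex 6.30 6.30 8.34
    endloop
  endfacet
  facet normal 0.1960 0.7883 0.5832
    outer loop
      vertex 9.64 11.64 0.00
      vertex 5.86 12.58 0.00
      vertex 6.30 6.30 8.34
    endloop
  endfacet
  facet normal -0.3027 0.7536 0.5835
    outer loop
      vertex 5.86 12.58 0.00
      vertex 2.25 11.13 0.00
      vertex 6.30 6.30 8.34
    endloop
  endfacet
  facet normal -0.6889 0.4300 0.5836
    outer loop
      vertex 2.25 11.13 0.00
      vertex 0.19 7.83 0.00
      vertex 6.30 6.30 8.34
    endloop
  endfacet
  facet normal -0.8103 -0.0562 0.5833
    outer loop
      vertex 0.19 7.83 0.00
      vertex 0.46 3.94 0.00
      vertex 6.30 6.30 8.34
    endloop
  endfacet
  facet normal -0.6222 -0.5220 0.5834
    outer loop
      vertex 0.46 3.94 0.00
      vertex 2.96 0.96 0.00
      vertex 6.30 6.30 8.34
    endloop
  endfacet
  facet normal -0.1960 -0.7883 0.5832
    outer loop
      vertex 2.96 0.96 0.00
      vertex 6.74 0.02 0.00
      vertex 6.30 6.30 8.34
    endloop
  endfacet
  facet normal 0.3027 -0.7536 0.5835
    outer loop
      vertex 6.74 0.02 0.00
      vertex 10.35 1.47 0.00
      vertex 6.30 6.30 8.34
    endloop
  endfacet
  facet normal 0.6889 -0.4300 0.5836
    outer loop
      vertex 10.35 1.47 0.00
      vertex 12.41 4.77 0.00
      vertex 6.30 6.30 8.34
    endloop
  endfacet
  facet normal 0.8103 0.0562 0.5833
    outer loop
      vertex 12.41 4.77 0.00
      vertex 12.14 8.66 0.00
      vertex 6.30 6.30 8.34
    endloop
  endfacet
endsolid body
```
; perimeter-only toolpath
G21 ; units = mm
G90 ; absolute positioning
G28 ; home
; layer 1
G0 Z1.04
G0 X11.41 Y8.37
G1 X9.22 Y10.97
G1 X5.92 Y11.79
G1 X2.76 Y10.53
G1 X0.95 Y7.64
G1 X1.19 Y4.23
G1 X3.38 Y1.63
G1 X6.68 Y0.80
G1 X9.84 Y2.07
G1 X11.65 Y4.96
G1 X11.41 Y8.37
; layer 2
G0 Z2.08
G0 X10.68 Y8.07
G1 X8.80 Y10.30
G1 X5.97 Y11.01
G1 X3.26 Y9.92
G1 X1.72 Y7.45
G1 X1.92 Y4.53
G1 X3.79 Y2.29
G1 X6.63 Y1.59
G1 X9.34 Y2.68
G1 X10.88 Y5.15
G1 X10.68 Y8.07
; layer 3
G0 Z3.13
G0 X9.95 Y7.77
G1 X8.39 Y9.64
G1 X6.03 Y10.22
G1 X3.77 Y9.32
G1 X2.48 Y7.26
G1 X2.65 Y4.82
G1 X4.21 Y2.96
G1 X6.58 Y2.38
G1 X8.83 Y3.28
G1 X10.12 Y5.34
G1 X9.95 Y7.77
; layer 4
G0 Z4.17
G0 X9.22 Y7.48
G1 X7.97 Y8.97
G1 X6.08 Y9.44
G1 X4.28 Y8.71
G1 X3.25 Y7.06
G1 X3.38 Y5.12
G1 X4.63 Y3.63
G1 X6.52 Y3.16
G1 X8.32 Y3.88
G1 X9.36 Y5.54
G1 X9.22 Y7.48
; layer 5
G0 Z5.21
G0 X8.49 Y7.19
G1 X7.55 Y8.30
G1 X6.13 Y8.66
G1 X4.78 Y8.11
G1 X4.01 Y6.87
G1 X4.11 Y5.42
G1 X5.05 Y4.30
G1 X6.46 Y3.94
G1 X7.82 Y4.49
G1 X8.59 Y5.73
G1 X8.49 Y7.19
; layer 6
G0 Z6.25
G0 X7.76 Y6.89
G1 X7.13 Y7.63
G1 X6.19 Y7.87
G1 X5.29 Y7.51
G1 X4.77 Y6.68
G1 X4.84 Y5.71
G1 X5.46 Y4.96
G1 X6.41 Y4.73
G1 X7.31 Y5.09
G1 X7.83 Y5.92
G1 X7.76 Y6.89
; layer 7
G0 Z7.30
G0 X7.03 Y6.60
G1 X6.72 Y6.97
G1 X6.25 Y7.08
G1 X5.79 Y6.90
G1 X5.54 Y6.49
G1 X5.57 Y6.00
G1 X5.88 Y5.63
G1 X6.36 Y5.52
G1 X6.81 Y5.70
G1 X7.06 Y6.11
G1 X7.03 Y6.60
M2 ; end

The solid is a regular 10-sided pyramid, base circumscribed radius ≈ 6.3 mm, apex at z ≈ 8.34 mm. Slicing at Δz = 1.04 mm — 8 equal slices spanning the solid's height, so layer i sits at z = i·h/8 — gives 7 non-empty perimeters. Each is a 10-segment closed polygon; G0 lifts to the layer z and rapids to the start vertex, then G1 traces the edges. The cross-section shrinks linearly with z (the slice at the apex is degenerate and omitted).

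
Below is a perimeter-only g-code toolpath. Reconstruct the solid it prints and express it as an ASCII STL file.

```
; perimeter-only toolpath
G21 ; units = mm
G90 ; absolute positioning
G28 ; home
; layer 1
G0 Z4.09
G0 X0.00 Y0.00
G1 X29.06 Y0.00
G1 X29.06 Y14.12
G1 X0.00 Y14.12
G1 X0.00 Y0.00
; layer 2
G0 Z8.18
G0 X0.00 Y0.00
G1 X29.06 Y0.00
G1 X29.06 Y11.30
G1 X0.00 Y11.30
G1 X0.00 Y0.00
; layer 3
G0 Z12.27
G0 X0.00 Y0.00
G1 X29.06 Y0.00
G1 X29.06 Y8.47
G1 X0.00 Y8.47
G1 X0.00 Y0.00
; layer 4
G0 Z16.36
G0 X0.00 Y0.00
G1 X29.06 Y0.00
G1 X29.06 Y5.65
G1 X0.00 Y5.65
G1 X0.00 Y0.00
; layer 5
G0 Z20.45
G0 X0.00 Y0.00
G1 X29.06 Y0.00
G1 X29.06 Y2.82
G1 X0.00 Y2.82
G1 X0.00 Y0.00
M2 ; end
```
solid part
  facet normal 0.0000 0.0000 -1.0000
    outer loop
      vertex 29.06 16.95 0.00
      vertex 29.06 0.00 0.00
      vertex 0.00 0.00 0.00
    endloop
  endfacet
  facet normal 0.0000 0.0000 -1.0000
    outer loop
      vertex 0.00 16.95 0.00
      vertex 29.06 16.95 0.00
      vertex 0.00 0.00 0.00
    endloop
  endfacet
  facet normal 0.0000 -1.0000 0.0000
    outer loop
      vertex 0.00 0.00 0.00
      vertex 29.06 0.00 0.00
      vertex 29.06 0.00 24.54
    endloop
  endfacet
  facet normal 0.0000 -1.0000 0.0000
    outer loop
      vertex 0.00 0.00 0.00
      vertex 29.06 0.00 24.54
      vertex 0.00 0.00 24.54
    endloop
  endfacet
  facet normal 0.0000 0.8228 0.5683
    outer loop
      vertex 0.00 0.00 24.54
      vertex 29.06 0.00 24.54
      vertex 29.06 16.95 0.00
    endloop
  endfacet
  facet normal 0.0000 0.8228 0.5683
    outer loop
      vertex 0.00 0.00 24.54
      vertex 29.06 16.95 0.00
      vertex 0.00 16.95 0.00
    endloop
  endfacet
  facet normal -1.0000 0.0000 0.0000
    outer loop
      vertex 0.00 0.00 24.54
      vertex 0.00 16.95 0.00
      vertex 0.00 0.00 0.00
    endloop
  endfacet
  facet normal 1.0000 0.0000 0.0000
    outer loop
      vertex 29.06 0.00 0.00
      vertex 29.06 16.95 0.00
      vertex 29.06 0.00 24.54
    endloop
  endfacet
endsolid part

The G0 Z moves step by Δz≈4.09 mm. The G1 loops shrink linearly with z, so the solid tapers from its base footprint up to z≈24.5. Closing with a flat bottom cap and the tapered top and triangulating gives 8 facets — a wedge (ramp): 29.1 × 16.9 mm base, rising to 24.5 mm along the y=0 edge and sloping linearly to z=0 at y=16.9.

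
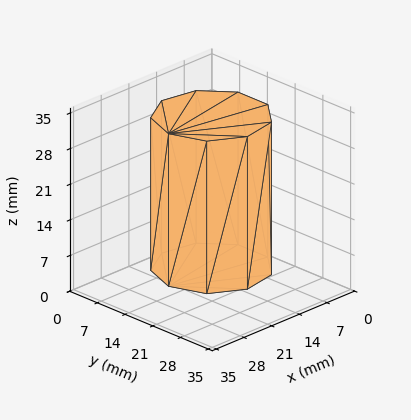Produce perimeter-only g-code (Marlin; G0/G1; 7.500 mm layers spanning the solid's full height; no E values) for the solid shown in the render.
Reading the render: the shape is a regular 9-sided prism (a cylinder approximated with 9 flat sides), circumscribed radius ≈ 11 mm, height ≈ 30 mm (dimensions read to the nearest mm from the axis ticks). For the g-code, the solid's height is divided into equal slices at the stated Δz and each level perimeter traced with G1 moves after a G0 lift.

; perimeter-only toolpath
G21 ; units = mm
G90 ; absolute positioning
G28 ; home
; layer 1
G0 Z7.500
G0 X22.000 Y11.000
G1 X19.426 Y18.071
G1 X12.910 Y21.833
G1 X5.500 Y20.526
G1 X0.663 Y14.762
G1 X0.663 Y7.238
G1 X5.500 Y1.474
G1 X12.910 Y0.167
G1 X19.426 Y3.929
G1 X22.000 Y11.000
; layer 2
G0 Z15.000
G0 X22.000 Y11.000
G1 X19.426 Y18.071
G1 X12.910 Y21.833
G1 X5.500 Y20.526
G1 X0.663 Y14.762
G1 X0.663 Y7.238
G1 X5.500 Y1.474
G1 X12.910 Y0.167
G1 X19.426 Y3.929
G1 X22.000 Y11.000
; layer 3
G0 Z22.500
G0 X22.000 Y11.000
G1 X19.426 Y18.071
G1 X12.910 Y21.833
G1 X5.500 Y20.526
G1 X0.663 Y14.762
G1 X0.663 Y7.238
G1 X5.500 Y1.474
G1 X12.910 Y0.167
G1 X19.426 Y3.929
G1 X22.000 Y11.000
; layer 4
G0 Z30.000
G0 X22.000 Y11.000
G1 X19.426 Y18.071
G1 X12.910 Y21.833
G1 X5.500 Y20.526
G1 X0.663 Y14.762
G1 X0.663 Y7.238
G1 X5.500 Y1.474
G1 X12.910 Y0.167
G1 X19.426 Y3.929
G1 X22.000 Y11.000
M2 ; end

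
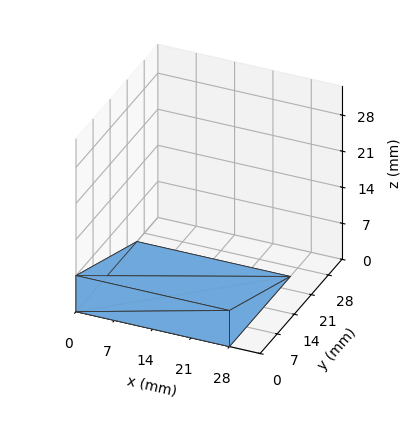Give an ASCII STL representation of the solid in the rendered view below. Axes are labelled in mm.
Reading the render: the shape is a wedge (ramp): 28 × 25 mm base, rising to 7 mm along the y=0 edge and sloping linearly to z=0 at y=25 (dimensions read to the nearest mm from the axis ticks). For the STL, each face is triangulated and given an outward normal.

solid part
  facet normal 0.0000 0.0000 -1.0000
    outer loop
      vertex 28.0 25.0 0.0
      vertex 28.0 0.0 0.0
      vertex 0.0 0.0 0.0
    endloop
  endfacet
  facet normal 0.0000 0.0000 -1.0000
    outer loop
      vertex 0.0 25.0 0.0
      vertex 28.0 25.0 0.0
      vertex 0.0 0.0 0.0
    endloop
  endfacet
  facet normal 0.0000 -1.0000 0.0000
    outer loop
      vertex 0.0 0.0 0.0
      vertex 28.0 0.0 0.0
      vertex 28.0 0.0 7.0
    endloop
  endfacet
  facet normal 0.0000 -1.0000 0.0000
    outer loop
      vertex 0.0 0.0 0.0
      vertex 28.0 0.0 7.0
      vertex 0.0 0.0 7.0
    endloop
  endfacet
  facet normal 0.0000 0.2696 0.9630
    outer loop
      vertex 0.0 0.0 7.0
      vertex 28.0 0.0 7.0
      vertex 28.0 25.0 0.0
    endloop
  endfacet
  facet normal 0.0000 0.2696 0.9630
    outer loop
      vertex 0.0 0.0 7.0
      vertex 28.0 25.0 0.0
      vertex 0.0 25.0 0.0
    endloop
  endfacet
  facet normal -1.0000 0.0000 0.0000
    outer loop
      vertex 0.0 0.0 7.0
      vertex 0.0 25.0 0.0
      vertex 0.0 0.0 0.0
    endloop
  endfacet
  facet normal 1.0000 0.0000 0.0000
    outer loop
      vertex 28.0 0.0 0.0
      vertex 28.0 25.0 0.0
      vertex 28.0 0.0 7.0
    endloop
  endfacet
endsolid part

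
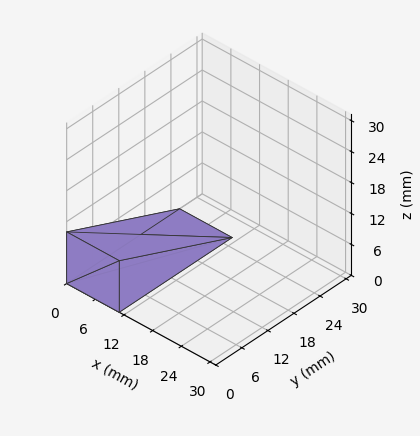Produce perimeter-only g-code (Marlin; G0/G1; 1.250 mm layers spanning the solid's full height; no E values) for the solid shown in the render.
Reading the render: the shape is a wedge (ramp): 11 × 26 mm base, rising to 10 mm along the y=0 edge and sloping linearly to z=0 at y=26 (dimensions read to the nearest mm from the axis ticks). For the g-code, the solid's height is divided into equal slices at the stated Δz and each level perimeter traced with G1 moves after a G0 lift.

; perimeter-only toolpath
G21 ; units = mm
G90 ; absolute positioning
G28 ; home
; layer 1
G0 Z1.250
G0 X0.000 Y0.000
G1 X11.000 Y0.000
G1 X11.000 Y22.750
G1 X0.000 Y22.750
G1 X0.000 Y0.000
; layer 2
G0 Z2.500
G0 X0.000 Y0.000
G1 X11.000 Y0.000
G1 X11.000 Y19.500
G1 X0.000 Y19.500
G1 X0.000 Y0.000
; layer 3
G0 Z3.750
G0 X0.000 Y0.000
G1 X11.000 Y0.000
G1 X11.000 Y16.250
G1 X0.000 Y16.250
G1 X0.000 Y0.000
; layer 4
G0 Z5.000
G0 X0.000 Y0.000
G1 X11.000 Y0.000
G1 X11.000 Y13.000
G1 X0.000 Y13.000
G1 X0.000 Y0.000
; layer 5
G0 Z6.250
G0 X0.000 Y0.000
G1 X11.000 Y0.000
G1 X11.000 Y9.750
G1 X0.000 Y9.750
G1 X0.000 Y0.000
; layer 6
G0 Z7.500
G0 X0.000 Y0.000
G1 X11.000 Y0.000
G1 X11.000 Y6.500
G1 X0.000 Y6.500
G1 X0.000 Y0.000
; layer 7
G0 Z8.750
G0 X0.000 Y0.000
G1 X11.000 Y0.000
G1 X11.000 Y3.250
G1 X0.000 Y3.250
G1 X0.000 Y0.000
M2 ; end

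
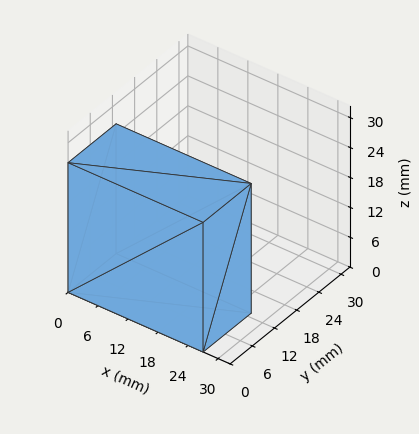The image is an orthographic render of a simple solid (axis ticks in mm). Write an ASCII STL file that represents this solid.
Reading the render: the shape is a rectangular box, roughly 27 × 13 mm footprint and 26 mm tall (dimensions read to the nearest mm from the axis ticks). For the STL, each face is triangulated and given an outward normal.

solid part
  facet normal 0.0000 0.0000 -1.0000
    outer loop
      vertex 27.00 13.00 0.00
      vertex 27.00 0.00 0.00
      vertex 0.00 0.00 0.00
    endloop
  endfacet
  facet normal 0.0000 0.0000 -1.0000
    outer loop
      vertex 0.00 13.00 0.00
      vertex 27.00 13.00 0.00
      vertex 0.00 0.00 0.00
    endloop
  endfacet
  facet normal 0.0000 0.0000 1.0000
    outer loop
      vertex 0.00 0.00 26.00
      vertex 27.00 0.00 26.00
      vertex 27.00 13.00 26.00
    endloop
  endfacet
  facet normal 0.0000 0.0000 1.0000
    outer loop
      vertex 0.00 0.00 26.00
      vertex 27.00 13.00 26.00
      vertex 0.00 13.00 26.00
    endloop
  endfacet
  facet normal 0.0000 -1.0000 0.0000
    outer loop
      vertex 0.00 0.00 0.00
      vertex 27.00 0.00 0.00
      vertex 27.00 0.00 26.00
    endloop
  endfacet
  facet normal 0.0000 -1.0000 0.0000
    outer loop
      vertex 0.00 0.00 0.00
      vertex 27.00 0.00 26.00
      vertex 0.00 0.00 26.00
    endloop
  endfacet
  facet normal 0.0000 1.0000 0.0000
    outer loop
      vertex 27.00 13.00 26.00
      vertex 27.00 13.00 0.00
      vertex 0.00 13.00 0.00
    endloop
  endfacet
  facet normal 0.0000 1.0000 0.0000
    outer loop
      vertex 0.00 13.00 26.00
      vertex 27.00 13.00 26.00
      vertex 0.00 13.00 0.00
    endloop
  endfacet
  facet normal -1.0000 0.0000 0.0000
    outer loop
      vertex 0.00 13.00 26.00
      vertex 0.00 13.00 0.00
      vertex 0.00 0.00 0.00
    endloop
  endfacet
  facet normal -1.0000 0.0000 0.0000
    outer loop
      vertex 0.00 0.00 26.00
      vertex 0.00 13.00 26.00
      vertex 0.00 0.00 0.00
    endloop
  endfacet
  facet normal 1.0000 0.0000 0.0000
    outer loop
      vertex 27.00 0.00 0.00
      vertex 27.00 13.00 0.00
      vertex 27.00 13.00 26.00
    endloop
  endfacet
  facet normal 1.0000 0.0000 0.0000
    outer loop
      vertex 27.00 0.00 0.00
      vertex 27.00 13.00 26.00
      vertex 27.00 0.00 26.00
    endloop
  endfacet
endsolid part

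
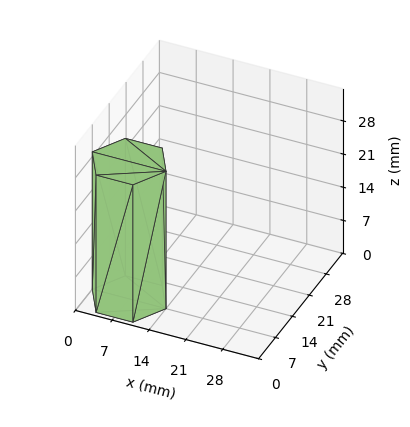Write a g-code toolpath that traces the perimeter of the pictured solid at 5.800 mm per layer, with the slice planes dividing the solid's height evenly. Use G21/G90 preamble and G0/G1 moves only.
Reading the render: the shape is a regular 6-sided prism (a cylinder approximated with 6 flat sides), circumscribed radius ≈ 7 mm, height ≈ 29 mm (dimensions read to the nearest mm from the axis ticks). For the g-code, the solid's height is divided into equal slices at the stated Δz and each level perimeter traced with G1 moves after a G0 lift.

; perimeter-only toolpath
G21 ; units = mm
G90 ; absolute positioning
G28 ; home
; layer 1
G0 Z5.800
G0 X14.000 Y7.000
G1 X10.500 Y13.062
G1 X3.500 Y13.062
G1 X0.000 Y7.000
G1 X3.500 Y0.938
G1 X10.500 Y0.938
G1 X14.000 Y7.000
; layer 2
G0 Z11.600
G0 X14.000 Y7.000
G1 X10.500 Y13.062
G1 X3.500 Y13.062
G1 X0.000 Y7.000
G1 X3.500 Y0.938
G1 X10.500 Y0.938
G1 X14.000 Y7.000
; layer 3
G0 Z17.400
G0 X14.000 Y7.000
G1 X10.500 Y13.062
G1 X3.500 Y13.062
G1 X0.000 Y7.000
G1 X3.500 Y0.938
G1 X10.500 Y0.938
G1 X14.000 Y7.000
; layer 4
G0 Z23.200
G0 X14.000 Y7.000
G1 X10.500 Y13.062
G1 X3.500 Y13.062
G1 X0.000 Y7.000
G1 X3.500 Y0.938
G1 X10.500 Y0.938
G1 X14.000 Y7.000
; layer 5
G0 Z29.000
G0 X14.000 Y7.000
G1 X10.500 Y13.062
G1 X3.500 Y13.062
G1 X0.000 Y7.000
G1 X3.500 Y0.938
G1 X10.500 Y0.938
G1 X14.000 Y7.000
M2 ; end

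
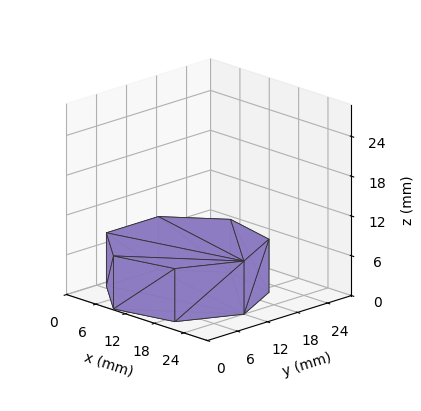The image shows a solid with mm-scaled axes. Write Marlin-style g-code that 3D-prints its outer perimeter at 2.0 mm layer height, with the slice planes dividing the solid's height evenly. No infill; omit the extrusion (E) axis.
Reading the render: the shape is a regular 7-sided prism (a cylinder approximated with 7 flat sides), circumscribed radius ≈ 12 mm, height ≈ 8 mm (dimensions read to the nearest mm from the axis ticks). For the g-code, the solid's height is divided into equal slices at the stated Δz and each level perimeter traced with G1 moves after a G0 lift.

; perimeter-only toolpath
G21 ; units = mm
G90 ; absolute positioning
G28 ; home
; layer 1
G0 Z2.0
G0 X24.0 Y12.0
G1 X19.5 Y21.4
G1 X9.3 Y23.7
G1 X1.2 Y17.2
G1 X1.2 Y6.8
G1 X9.3 Y0.3
G1 X19.5 Y2.6
G1 X24.0 Y12.0
; layer 2
G0 Z4.0
G0 X24.0 Y12.0
G1 X19.5 Y21.4
G1 X9.3 Y23.7
G1 X1.2 Y17.2
G1 X1.2 Y6.8
G1 X9.3 Y0.3
G1 X19.5 Y2.6
G1 X24.0 Y12.0
; layer 3
G0 Z6.0
G0 X24.0 Y12.0
G1 X19.5 Y21.4
G1 X9.3 Y23.7
G1 X1.2 Y17.2
G1 X1.2 Y6.8
G1 X9.3 Y0.3
G1 X19.5 Y2.6
G1 X24.0 Y12.0
; layer 4
G0 Z8.0
G0 X24.0 Y12.0
G1 X19.5 Y21.4
G1 X9.3 Y23.7
G1 X1.2 Y17.2
G1 X1.2 Y6.8
G1 X9.3 Y0.3
G1 X19.5 Y2.6
G1 X24.0 Y12.0
M2 ; end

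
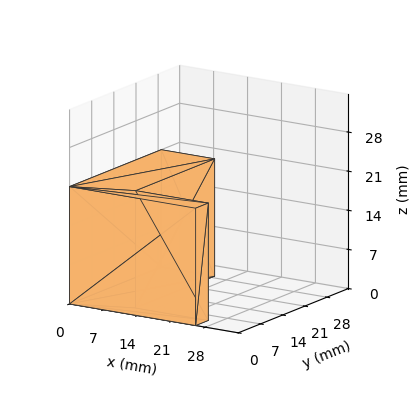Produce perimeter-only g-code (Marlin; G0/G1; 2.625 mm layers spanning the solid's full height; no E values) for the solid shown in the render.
Reading the render: the shape is an L-shaped prism: outer 26 × 29 mm, arm thicknesses ≈ 4 mm (horizontal) and 11 mm (vertical), extruded 21 mm in z (dimensions read to the nearest mm from the axis ticks). For the g-code, the solid's height is divided into equal slices at the stated Δz and each level perimeter traced with G1 moves after a G0 lift.

; perimeter-only toolpath
G21 ; units = mm
G90 ; absolute positioning
G28 ; home
; layer 1
G0 Z2.625
G0 X0.000 Y0.000
G1 X26.000 Y0.000
G1 X26.000 Y4.000
G1 X11.000 Y4.000
G1 X11.000 Y29.000
G1 X0.000 Y29.000
G1 X0.000 Y0.000
; layer 2
G0 Z5.250
G0 X0.000 Y0.000
G1 X26.000 Y0.000
G1 X26.000 Y4.000
G1 X11.000 Y4.000
G1 X11.000 Y29.000
G1 X0.000 Y29.000
G1 X0.000 Y0.000
; layer 3
G0 Z7.875
G0 X0.000 Y0.000
G1 X26.000 Y0.000
G1 X26.000 Y4.000
G1 X11.000 Y4.000
G1 X11.000 Y29.000
G1 X0.000 Y29.000
G1 X0.000 Y0.000
; layer 4
G0 Z10.500
G0 X0.000 Y0.000
G1 X26.000 Y0.000
G1 X26.000 Y4.000
G1 X11.000 Y4.000
G1 X11.000 Y29.000
G1 X0.000 Y29.000
G1 X0.000 Y0.000
; layer 5
G0 Z13.125
G0 X0.000 Y0.000
G1 X26.000 Y0.000
G1 X26.000 Y4.000
G1 X11.000 Y4.000
G1 X11.000 Y29.000
G1 X0.000 Y29.000
G1 X0.000 Y0.000
; layer 6
G0 Z15.750
G0 X0.000 Y0.000
G1 X26.000 Y0.000
G1 X26.000 Y4.000
G1 X11.000 Y4.000
G1 X11.000 Y29.000
G1 X0.000 Y29.000
G1 X0.000 Y0.000
; layer 7
G0 Z18.375
G0 X0.000 Y0.000
G1 X26.000 Y0.000
G1 X26.000 Y4.000
G1 X11.000 Y4.000
G1 X11.000 Y29.000
G1 X0.000 Y29.000
G1 X0.000 Y0.000
; layer 8
G0 Z21.000
G0 X0.000 Y0.000
G1 X26.000 Y0.000
G1 X26.000 Y4.000
G1 X11.000 Y4.000
G1 X11.000 Y29.000
G1 X0.000 Y29.000
G1 X0.000 Y0.000
M2 ; end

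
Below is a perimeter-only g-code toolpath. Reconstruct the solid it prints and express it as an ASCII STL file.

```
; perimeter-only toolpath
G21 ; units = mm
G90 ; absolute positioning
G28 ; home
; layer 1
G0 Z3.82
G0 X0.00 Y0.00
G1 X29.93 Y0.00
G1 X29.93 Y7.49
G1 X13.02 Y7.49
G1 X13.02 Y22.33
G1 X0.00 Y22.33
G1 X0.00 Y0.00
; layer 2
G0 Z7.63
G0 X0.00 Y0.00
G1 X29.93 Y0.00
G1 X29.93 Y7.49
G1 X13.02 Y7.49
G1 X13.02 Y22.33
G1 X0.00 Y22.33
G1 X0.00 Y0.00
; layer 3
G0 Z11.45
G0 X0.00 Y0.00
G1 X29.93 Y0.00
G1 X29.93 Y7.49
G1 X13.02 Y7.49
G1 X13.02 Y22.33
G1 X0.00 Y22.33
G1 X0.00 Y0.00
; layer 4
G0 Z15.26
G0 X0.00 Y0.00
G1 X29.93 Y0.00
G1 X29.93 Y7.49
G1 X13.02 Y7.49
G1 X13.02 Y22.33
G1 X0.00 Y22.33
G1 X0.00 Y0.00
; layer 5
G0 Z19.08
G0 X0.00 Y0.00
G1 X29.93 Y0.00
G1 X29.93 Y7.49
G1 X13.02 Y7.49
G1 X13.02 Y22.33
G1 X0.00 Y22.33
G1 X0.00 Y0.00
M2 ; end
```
solid part
  facet normal 0.0000 0.0000 -1.0000
    outer loop
      vertex 29.93 7.49 0.00
      vertex 29.93 0.00 0.00
      vertex 0.00 0.00 0.00
    endloop
  endfacet
  facet normal 0.0000 0.0000 -1.0000
    outer loop
      vertex 13.02 7.49 0.00
      vertex 29.93 7.49 0.00
      vertex 0.00 0.00 0.00
    endloop
  endfacet
  facet normal 0.0000 0.0000 -1.0000
    outer loop
      vertex 13.02 22.33 0.00
      vertex 13.02 7.49 0.00
      vertex 0.00 0.00 0.00
    endloop
  endfacet
  facet normal 0.0000 0.0000 -1.0000
    outer loop
      vertex 0.00 22.33 0.00
      vertex 13.02 22.33 0.00
      vertex 0.00 0.00 0.00
    endloop
  endfacet
  facet normal 0.0000 0.0000 1.0000
    outer loop
      vertex 0.00 0.00 19.08
      vertex 29.93 0.00 19.08
      vertex 29.93 7.49 19.08
    endloop
  endfacet
  facet normal 0.0000 0.0000 1.0000
    outer loop
      vertex 0.00 0.00 19.08
      vertex 29.93 7.49 19.08
      vertex 13.02 7.49 19.08
    endloop
  endfacet
  facet normal 0.0000 0.0000 1.0000
    outer loop
      vertex 0.00 0.00 19.08
      vertex 13.02 7.49 19.08
      vertex 13.02 22.33 19.08
    endloop
  endfacet
  facet normal 0.0000 0.0000 1.0000
    outer loop
      vertex 0.00 0.00 19.08
      vertex 13.02 22.33 19.08
      vertex 0.00 22.33 19.08
    endloop
  endfacet
  facet normal 0.0000 -1.0000 0.0000
    outer loop
      vertex 0.00 0.00 0.00
      vertex 29.93 0.00 0.00
      vertex 29.93 0.00 19.08
    endloop
  endfacet
  facet normal 0.0000 -1.0000 0.0000
    outer loop
      vertex 0.00 0.00 0.00
      vertex 29.93 0.00 19.08
      vertex 0.00 0.00 19.08
    endloop
  endfacet
  facet normal 1.0000 0.0000 0.0000
    outer loop
      vertex 29.93 0.00 0.00
      vertex 29.93 7.49 0.00
      vertex 29.93 7.49 19.08
    endloop
  endfacet
  facet normal 1.0000 0.0000 0.0000
    outer loop
      vertex 29.93 0.00 0.00
      vertex 29.93 7.49 19.08
      vertex 29.93 0.00 19.08
    endloop
  endfacet
  facet normal 0.0000 1.0000 0.0000
    outer loop
      vertex 29.93 7.49 0.00
      vertex 13.02 7.49 0.00
      vertex 13.02 7.49 19.08
    endloop
  endfacet
  facet normal 0.0000 1.0000 0.0000
    outer loop
      vertex 29.93 7.49 0.00
      vertex 13.02 7.49 19.08
      vertex 29.93 7.49 19.08
    endloop
  endfacet
  facet normal 1.0000 0.0000 0.0000
    outer loop
      vertex 13.02 7.49 0.00
      vertex 13.02 22.33 0.00
      vertex 13.02 22.33 19.08
    endloop
  endfacet
  facet normal 1.0000 0.0000 0.0000
    outer loop
      vertex 13.02 7.49 0.00
      vertex 13.02 22.33 19.08
      vertex 13.02 7.49 19.08
    endloop
  endfacet
  facet normal 0.0000 1.0000 0.0000
    outer loop
      vertex 13.02 22.33 0.00
      vertex 0.00 22.33 0.00
      vertex 0.00 22.33 19.08
    endloop
  endfacet
  facet normal 0.0000 1.0000 0.0000
    outer loop
      vertex 13.02 22.33 0.00
      vertex 0.00 22.33 19.08
      vertex 13.02 22.33 19.08
    endloop
  endfacet
  facet normal -1.0000 0.0000 0.0000
    outer loop
      vertex 0.00 22.33 0.00
      vertex 0.00 0.00 0.00
      vertex 0.00 0.00 19.08
    endloop
  endfacet
  facet normal -1.0000 0.0000 0.0000
    outer loop
      vertex 0.00 22.33 0.00
      vertex 0.00 0.00 19.08
      vertex 0.00 22.33 19.08
    endloop
  endfacet
endsolid part

The G0 Z moves step by Δz≈3.82 mm. Every layer's G1 loop is the same polygon, so the solid is a straight extrusion of it from z=0 to z≈19.1. Closing with flat bottom and top caps and triangulating gives 20 facets — an L-shaped prism: outer 29.9 × 22.3 mm, arm thicknesses ≈ 7.49 mm (horizontal) and 13 mm (vertical), extruded 19.1 mm in z.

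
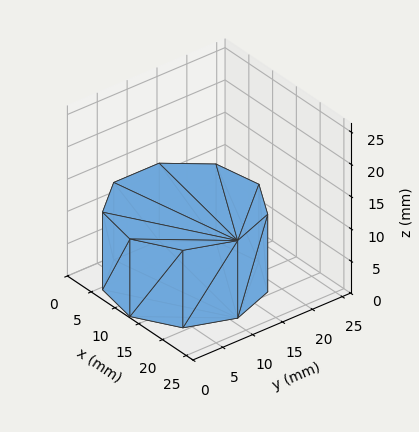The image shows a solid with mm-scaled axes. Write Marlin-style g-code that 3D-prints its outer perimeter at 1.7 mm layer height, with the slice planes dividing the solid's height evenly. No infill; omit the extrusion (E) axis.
Reading the render: the shape is a regular 9-sided prism (a cylinder approximated with 9 flat sides), circumscribed radius ≈ 11 mm, height ≈ 12 mm (dimensions read to the nearest mm from the axis ticks). For the g-code, the solid's height is divided into equal slices at the stated Δz and each level perimeter traced with G1 moves after a G0 lift.

; perimeter-only toolpath
G21 ; units = mm
G90 ; absolute positioning
G28 ; home
; layer 1
G0 Z1.7
G0 X22.0 Y11.0
G1 X19.4 Y18.1
G1 X12.9 Y21.8
G1 X5.5 Y20.5
G1 X0.7 Y14.8
G1 X0.7 Y7.2
G1 X5.5 Y1.5
G1 X12.9 Y0.2
G1 X19.4 Y3.9
G1 X22.0 Y11.0
; layer 2
G0 Z3.4
G0 X22.0 Y11.0
G1 X19.4 Y18.1
G1 X12.9 Y21.8
G1 X5.5 Y20.5
G1 X0.7 Y14.8
G1 X0.7 Y7.2
G1 X5.5 Y1.5
G1 X12.9 Y0.2
G1 X19.4 Y3.9
G1 X22.0 Y11.0
; layer 3
G0 Z5.1
G0 X22.0 Y11.0
G1 X19.4 Y18.1
G1 X12.9 Y21.8
G1 X5.5 Y20.5
G1 X0.7 Y14.8
G1 X0.7 Y7.2
G1 X5.5 Y1.5
G1 X12.9 Y0.2
G1 X19.4 Y3.9
G1 X22.0 Y11.0
; layer 4
G0 Z6.9
G0 X22.0 Y11.0
G1 X19.4 Y18.1
G1 X12.9 Y21.8
G1 X5.5 Y20.5
G1 X0.7 Y14.8
G1 X0.7 Y7.2
G1 X5.5 Y1.5
G1 X12.9 Y0.2
G1 X19.4 Y3.9
G1 X22.0 Y11.0
; layer 5
G0 Z8.6
G0 X22.0 Y11.0
G1 X19.4 Y18.1
G1 X12.9 Y21.8
G1 X5.5 Y20.5
G1 X0.7 Y14.8
G1 X0.7 Y7.2
G1 X5.5 Y1.5
G1 X12.9 Y0.2
G1 X19.4 Y3.9
G1 X22.0 Y11.0
; layer 6
G0 Z10.3
G0 X22.0 Y11.0
G1 X19.4 Y18.1
G1 X12.9 Y21.8
G1 X5.5 Y20.5
G1 X0.7 Y14.8
G1 X0.7 Y7.2
G1 X5.5 Y1.5
G1 X12.9 Y0.2
G1 X19.4 Y3.9
G1 X22.0 Y11.0
; layer 7
G0 Z12.0
G0 X22.0 Y11.0
G1 X19.4 Y18.1
G1 X12.9 Y21.8
G1 X5.5 Y20.5
G1 X0.7 Y14.8
G1 X0.7 Y7.2
G1 X5.5 Y1.5
G1 X12.9 Y0.2
G1 X19.4 Y3.9
G1 X22.0 Y11.0
M2 ; end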